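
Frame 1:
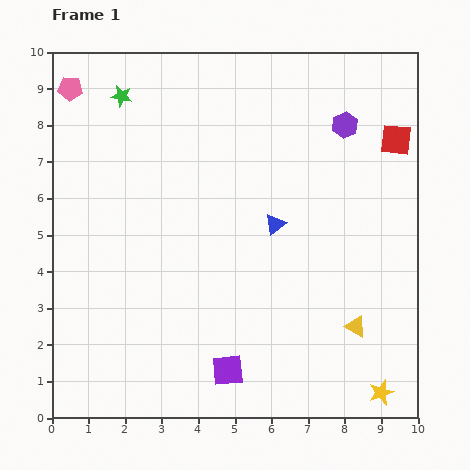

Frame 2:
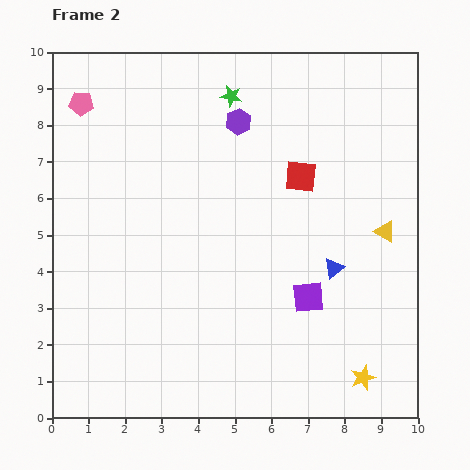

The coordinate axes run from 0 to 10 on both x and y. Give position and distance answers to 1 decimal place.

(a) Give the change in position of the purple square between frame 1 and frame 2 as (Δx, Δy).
(2.2, 2.0)

The purple square was at (4.8, 1.3) in frame 1 and (7.0, 3.3) in frame 2.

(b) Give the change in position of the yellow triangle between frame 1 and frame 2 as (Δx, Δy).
(0.8, 2.6)

The yellow triangle was at (8.3, 2.5) in frame 1 and (9.1, 5.1) in frame 2.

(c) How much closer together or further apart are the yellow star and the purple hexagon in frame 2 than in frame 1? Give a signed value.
+0.4

Distance in frame 1: 7.4. Distance in frame 2: 7.8.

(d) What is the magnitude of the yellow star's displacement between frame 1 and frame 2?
0.6

The yellow star moved from (9.0, 0.7) to (8.5, 1.1), a distance of √(0.5² + 0.4²) ≈ 0.6.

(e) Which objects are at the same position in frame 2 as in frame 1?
none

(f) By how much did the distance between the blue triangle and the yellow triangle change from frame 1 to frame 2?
-1.9

Distance in frame 1: 3.6. Distance in frame 2: 1.7.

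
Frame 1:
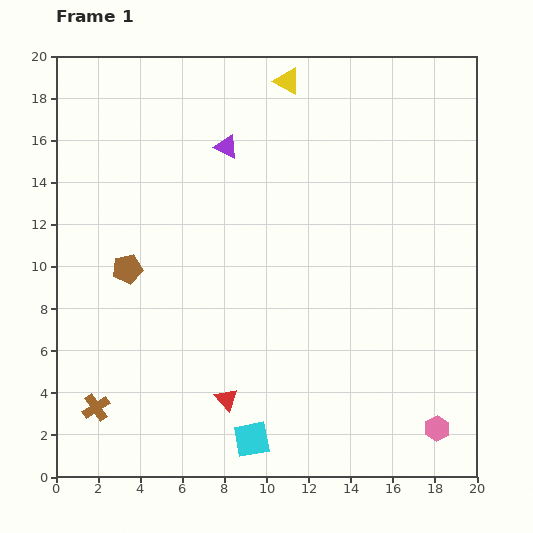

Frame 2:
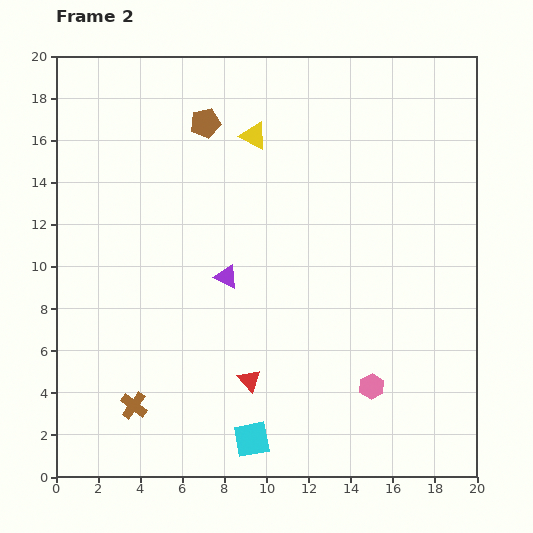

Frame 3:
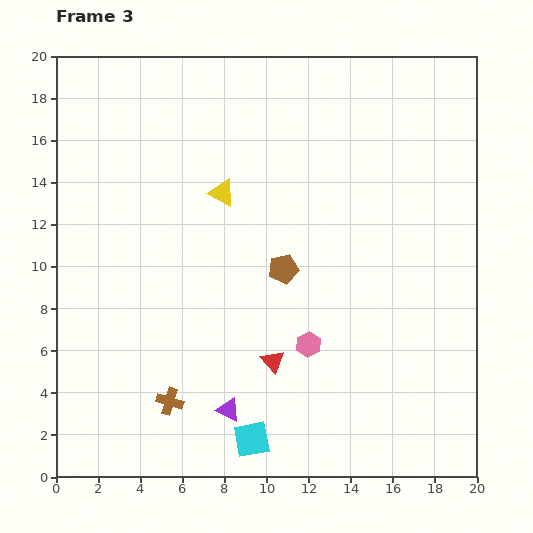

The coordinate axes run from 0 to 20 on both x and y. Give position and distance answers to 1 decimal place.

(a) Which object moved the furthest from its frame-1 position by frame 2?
the brown pentagon

(moved 7.8; next 6.2)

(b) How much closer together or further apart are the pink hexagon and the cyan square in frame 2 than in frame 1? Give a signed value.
-2.6

Distance in frame 1: 8.8. Distance in frame 2: 6.2.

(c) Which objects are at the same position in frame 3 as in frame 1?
the cyan square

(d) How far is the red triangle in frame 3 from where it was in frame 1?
2.8

The red triangle moved from (8.1, 3.7) to (10.3, 5.5), a distance of √(2.2² + 1.8²) ≈ 2.8.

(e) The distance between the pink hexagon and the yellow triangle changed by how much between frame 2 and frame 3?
-4.9

Distance in frame 2: 13.2. Distance in frame 3: 8.3.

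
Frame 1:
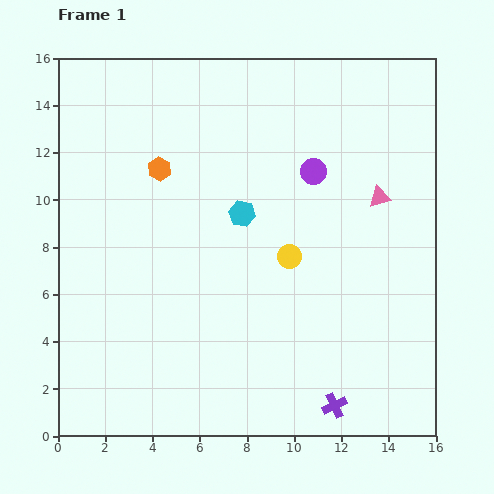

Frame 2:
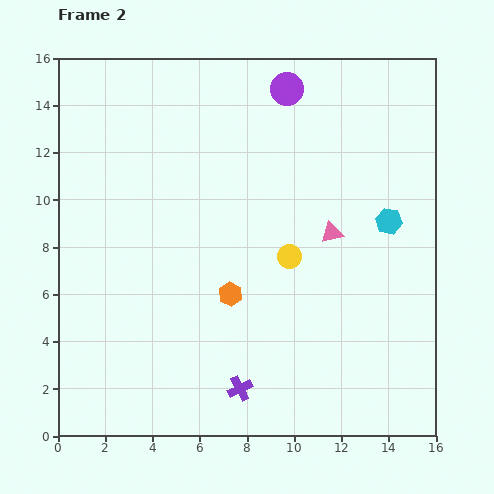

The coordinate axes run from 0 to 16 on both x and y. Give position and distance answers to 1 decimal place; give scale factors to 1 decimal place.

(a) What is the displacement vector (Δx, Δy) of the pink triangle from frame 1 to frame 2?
(-2.0, -1.5)

The pink triangle was at (13.6, 10.1) in frame 1 and (11.6, 8.6) in frame 2.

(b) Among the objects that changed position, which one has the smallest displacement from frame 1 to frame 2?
the pink triangle

(moved 2.5)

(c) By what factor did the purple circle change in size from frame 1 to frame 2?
1.3×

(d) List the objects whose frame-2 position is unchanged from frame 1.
the yellow circle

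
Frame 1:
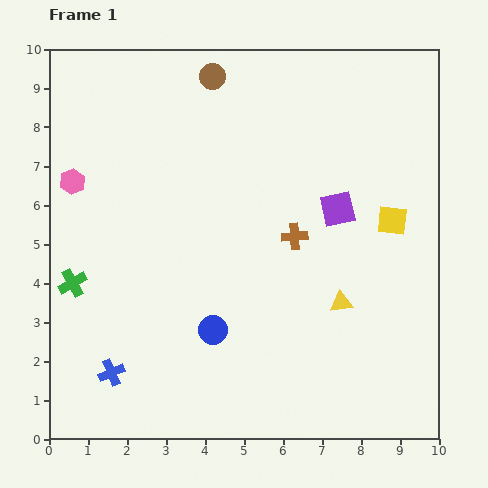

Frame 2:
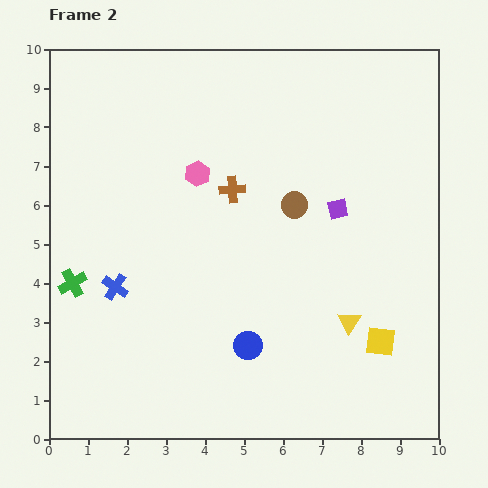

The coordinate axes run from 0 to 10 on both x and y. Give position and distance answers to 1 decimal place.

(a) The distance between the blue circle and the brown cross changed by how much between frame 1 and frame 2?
+0.8

Distance in frame 1: 3.2. Distance in frame 2: 4.0.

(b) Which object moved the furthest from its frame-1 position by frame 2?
the brown circle

(moved 3.9; next 3.2)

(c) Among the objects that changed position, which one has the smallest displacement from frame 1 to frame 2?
the yellow triangle

(moved 0.5)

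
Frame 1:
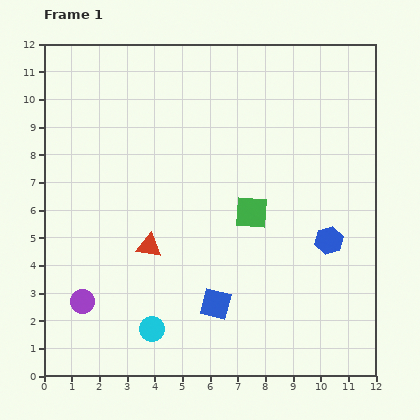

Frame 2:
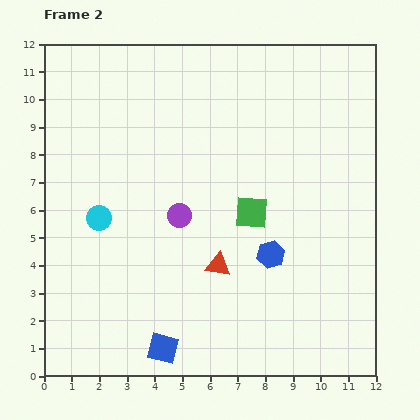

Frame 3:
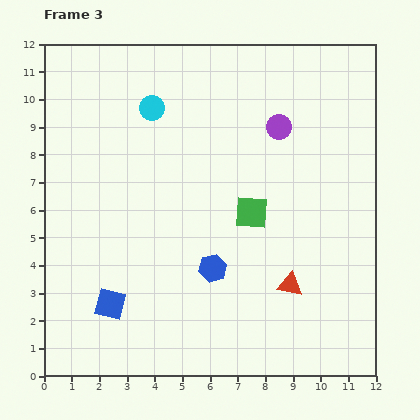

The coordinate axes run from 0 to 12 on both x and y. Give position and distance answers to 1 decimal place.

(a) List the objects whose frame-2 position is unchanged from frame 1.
the green square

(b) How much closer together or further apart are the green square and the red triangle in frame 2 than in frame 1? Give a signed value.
-1.7

Distance in frame 1: 3.9. Distance in frame 2: 2.2.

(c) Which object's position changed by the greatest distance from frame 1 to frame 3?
the purple circle

(moved 9.5; next 8.0)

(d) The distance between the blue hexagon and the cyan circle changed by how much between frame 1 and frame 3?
-1.0

Distance in frame 1: 7.2. Distance in frame 3: 6.2.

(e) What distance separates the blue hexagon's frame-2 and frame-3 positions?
2.2

The blue hexagon moved from (8.2, 4.4) to (6.1, 3.9), a distance of √(2.1² + 0.5²) ≈ 2.2.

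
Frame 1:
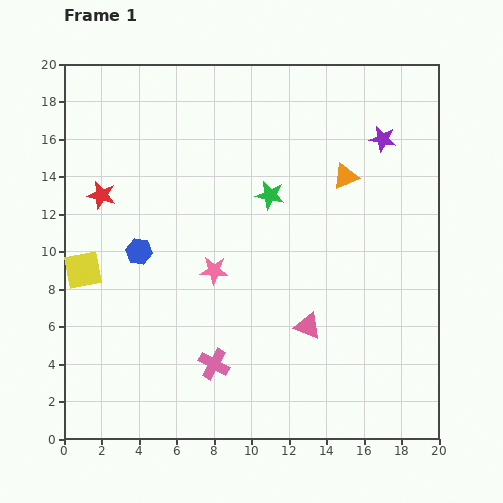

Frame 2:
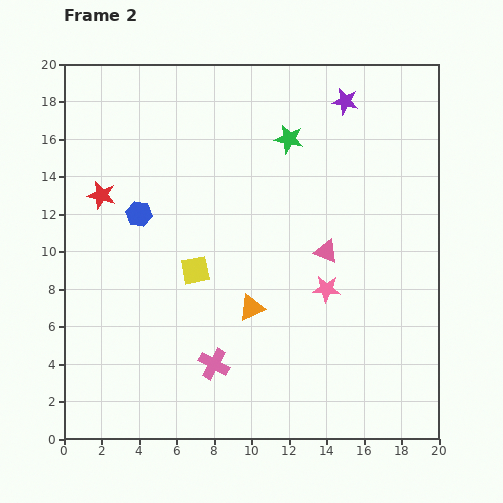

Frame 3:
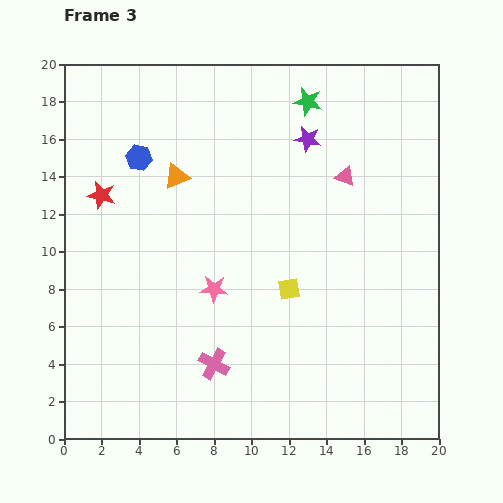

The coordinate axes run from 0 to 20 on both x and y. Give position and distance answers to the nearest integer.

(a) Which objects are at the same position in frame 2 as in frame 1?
the red star, the pink cross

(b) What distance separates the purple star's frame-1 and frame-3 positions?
4

The purple star moved from (17, 16) to (13, 16), a distance of √(4² + 0²) ≈ 4.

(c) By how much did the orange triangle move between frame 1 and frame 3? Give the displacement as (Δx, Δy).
(-9, 0)

The orange triangle was at (15, 14) in frame 1 and (6, 14) in frame 3.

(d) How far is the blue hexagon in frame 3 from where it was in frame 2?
3

The blue hexagon moved from (4, 12) to (4, 15), a distance of √(0² + 3²) ≈ 3.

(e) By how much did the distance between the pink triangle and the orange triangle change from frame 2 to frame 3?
+4

Distance in frame 2: 5. Distance in frame 3: 9.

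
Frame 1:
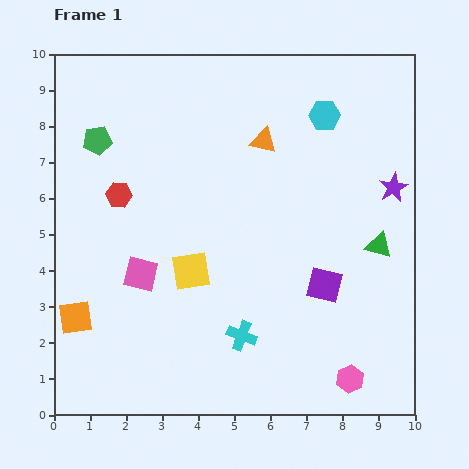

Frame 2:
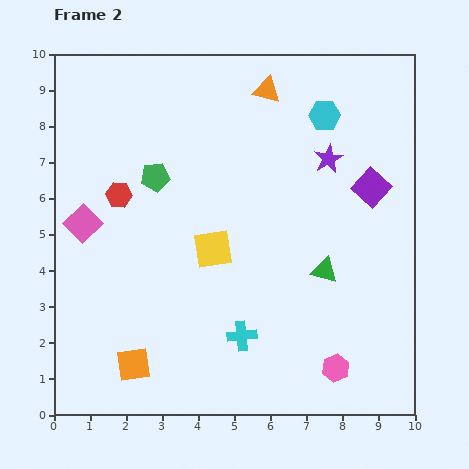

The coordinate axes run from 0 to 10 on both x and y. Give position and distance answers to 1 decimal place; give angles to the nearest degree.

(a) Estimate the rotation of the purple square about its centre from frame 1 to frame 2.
30° clockwise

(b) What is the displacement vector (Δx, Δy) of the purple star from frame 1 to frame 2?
(-1.8, 0.8)

The purple star was at (9.4, 6.3) in frame 1 and (7.6, 7.1) in frame 2.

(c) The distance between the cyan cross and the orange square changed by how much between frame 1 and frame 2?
-1.5

Distance in frame 1: 4.6. Distance in frame 2: 3.1.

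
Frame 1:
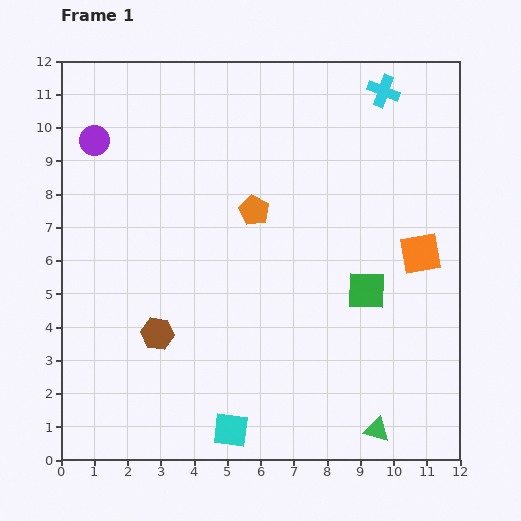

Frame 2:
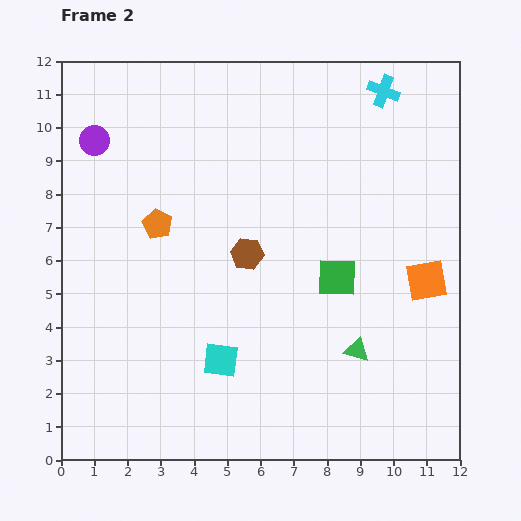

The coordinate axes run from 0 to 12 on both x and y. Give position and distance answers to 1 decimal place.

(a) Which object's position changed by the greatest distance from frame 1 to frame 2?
the brown hexagon

(moved 3.6; next 2.9)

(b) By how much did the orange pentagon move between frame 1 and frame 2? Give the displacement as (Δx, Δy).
(-2.9, -0.4)

The orange pentagon was at (5.8, 7.5) in frame 1 and (2.9, 7.1) in frame 2.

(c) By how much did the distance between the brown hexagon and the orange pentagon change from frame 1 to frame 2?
-1.9

Distance in frame 1: 4.7. Distance in frame 2: 2.8.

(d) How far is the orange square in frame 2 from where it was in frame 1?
0.8

The orange square moved from (10.8, 6.2) to (11.0, 5.4), a distance of √(0.2² + 0.8²) ≈ 0.8.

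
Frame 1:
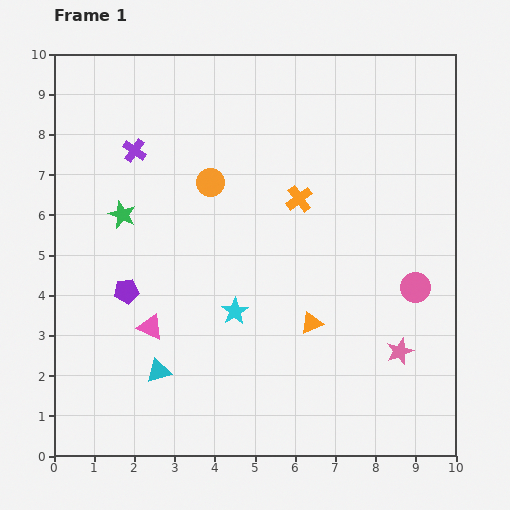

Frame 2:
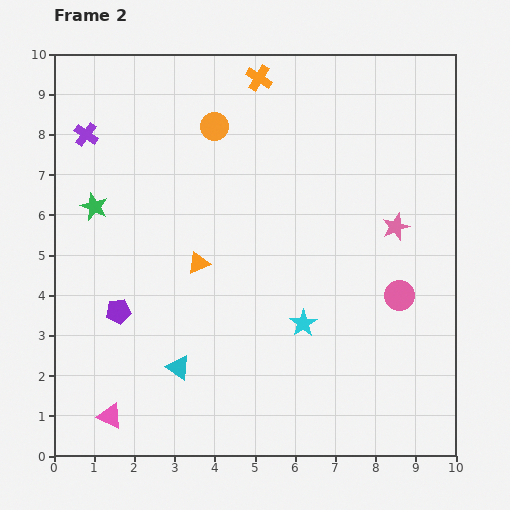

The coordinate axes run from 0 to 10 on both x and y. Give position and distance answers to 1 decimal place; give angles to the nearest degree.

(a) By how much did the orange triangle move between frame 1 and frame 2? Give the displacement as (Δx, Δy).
(-2.8, 1.5)

The orange triangle was at (6.4, 3.3) in frame 1 and (3.6, 4.8) in frame 2.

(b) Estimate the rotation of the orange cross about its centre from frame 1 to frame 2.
20° counter-clockwise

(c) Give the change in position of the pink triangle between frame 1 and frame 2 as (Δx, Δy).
(-1.0, -2.2)

The pink triangle was at (2.4, 3.2) in frame 1 and (1.4, 1.0) in frame 2.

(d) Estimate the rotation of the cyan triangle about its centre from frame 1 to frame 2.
50° clockwise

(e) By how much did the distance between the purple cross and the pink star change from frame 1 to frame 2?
-0.3

Distance in frame 1: 8.3. Distance in frame 2: 8.0.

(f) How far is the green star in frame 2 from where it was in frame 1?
0.7

The green star moved from (1.7, 6.0) to (1.0, 6.2), a distance of √(0.7² + 0.2²) ≈ 0.7.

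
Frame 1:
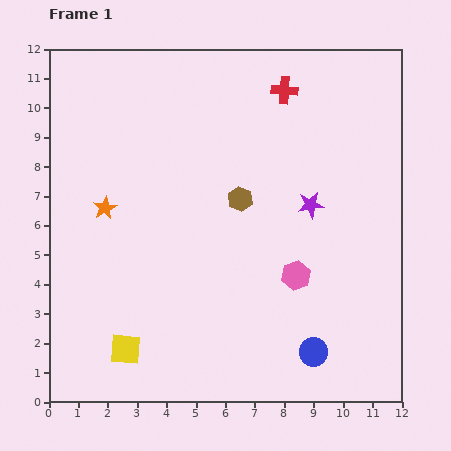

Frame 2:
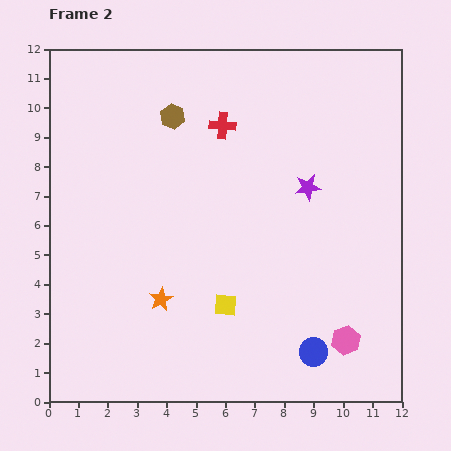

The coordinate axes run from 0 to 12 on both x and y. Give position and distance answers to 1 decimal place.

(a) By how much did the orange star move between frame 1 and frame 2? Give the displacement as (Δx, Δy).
(1.9, -3.1)

The orange star was at (1.9, 6.6) in frame 1 and (3.8, 3.5) in frame 2.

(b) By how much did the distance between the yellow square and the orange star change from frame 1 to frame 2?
-2.7

Distance in frame 1: 4.9. Distance in frame 2: 2.2.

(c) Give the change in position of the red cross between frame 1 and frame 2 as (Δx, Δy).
(-2.1, -1.2)

The red cross was at (8.0, 10.6) in frame 1 and (5.9, 9.4) in frame 2.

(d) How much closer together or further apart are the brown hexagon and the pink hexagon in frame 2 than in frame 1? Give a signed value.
+6.4

Distance in frame 1: 3.2. Distance in frame 2: 9.6.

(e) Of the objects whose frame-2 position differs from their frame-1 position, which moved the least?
the purple star

(moved 0.6)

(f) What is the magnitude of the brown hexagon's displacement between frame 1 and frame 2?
3.6

The brown hexagon moved from (6.5, 6.9) to (4.2, 9.7), a distance of √(2.3² + 2.8²) ≈ 3.6.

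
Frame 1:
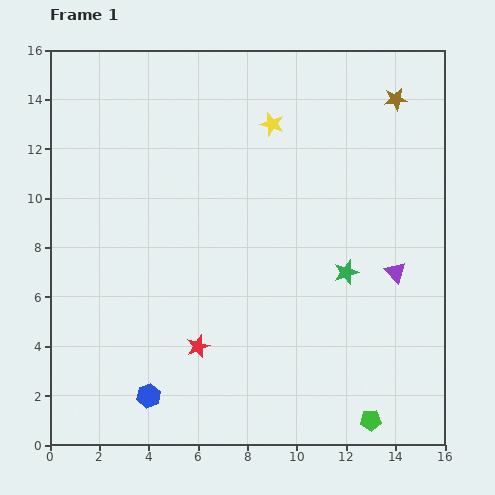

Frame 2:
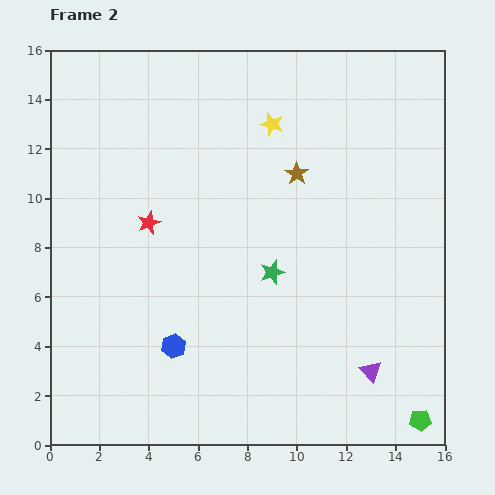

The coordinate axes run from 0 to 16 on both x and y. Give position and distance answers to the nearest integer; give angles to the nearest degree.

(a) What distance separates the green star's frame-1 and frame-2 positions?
3

The green star moved from (12, 7) to (9, 7), a distance of √(3² + 0²) ≈ 3.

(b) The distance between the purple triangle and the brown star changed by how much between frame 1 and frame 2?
+2

Distance in frame 1: 7. Distance in frame 2: 9.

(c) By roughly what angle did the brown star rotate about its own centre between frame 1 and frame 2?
30° counter-clockwise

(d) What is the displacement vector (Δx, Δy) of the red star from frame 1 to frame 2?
(-2, 5)

The red star was at (6, 4) in frame 1 and (4, 9) in frame 2.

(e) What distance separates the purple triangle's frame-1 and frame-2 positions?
4

The purple triangle moved from (14, 7) to (13, 3), a distance of √(1² + 4²) ≈ 4.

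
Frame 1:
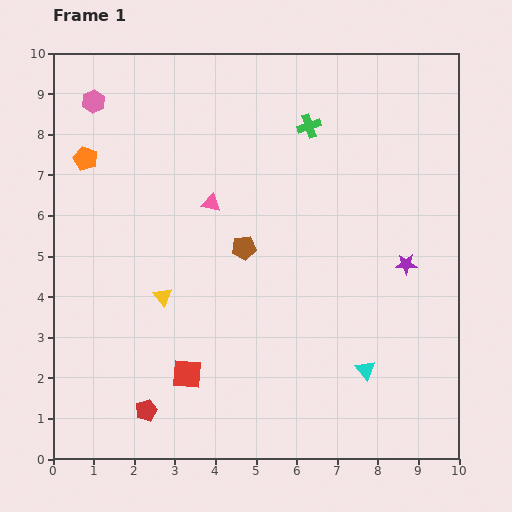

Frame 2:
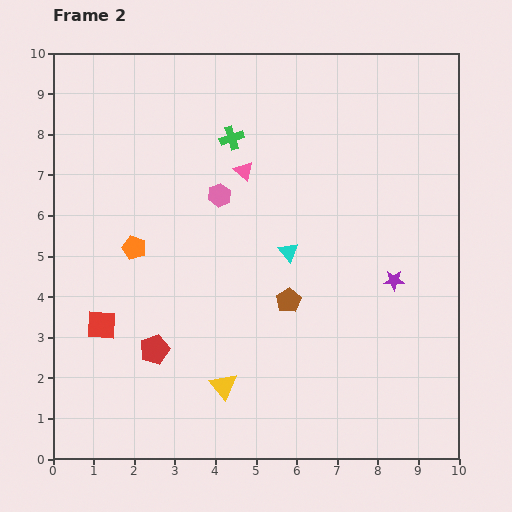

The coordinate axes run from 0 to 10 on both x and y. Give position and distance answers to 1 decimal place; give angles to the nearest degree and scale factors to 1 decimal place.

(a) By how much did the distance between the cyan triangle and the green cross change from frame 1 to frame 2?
-3.1

Distance in frame 1: 6.2. Distance in frame 2: 3.1.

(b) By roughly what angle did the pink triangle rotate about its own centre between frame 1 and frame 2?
28° clockwise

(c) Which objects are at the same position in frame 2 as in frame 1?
none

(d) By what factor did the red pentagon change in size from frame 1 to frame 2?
1.4×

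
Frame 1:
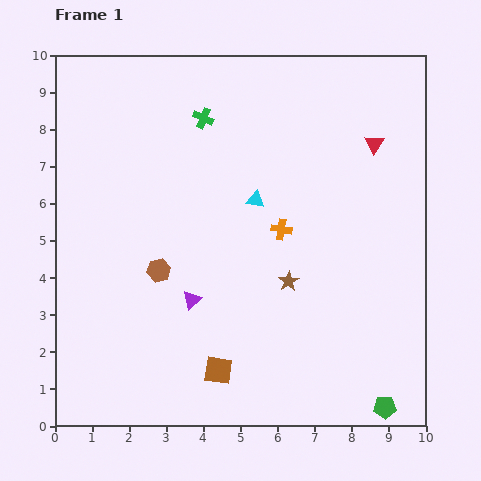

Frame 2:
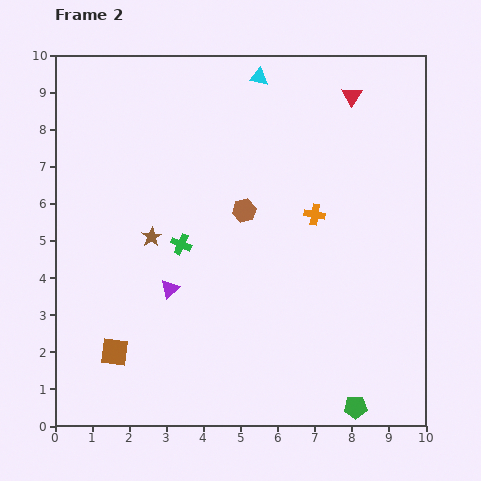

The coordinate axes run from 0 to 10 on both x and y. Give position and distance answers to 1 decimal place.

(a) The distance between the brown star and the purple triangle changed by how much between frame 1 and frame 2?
-1.1

Distance in frame 1: 2.6. Distance in frame 2: 1.5.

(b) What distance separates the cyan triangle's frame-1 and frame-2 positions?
3.3

The cyan triangle moved from (5.4, 6.1) to (5.5, 9.4), a distance of √(0.1² + 3.3²) ≈ 3.3.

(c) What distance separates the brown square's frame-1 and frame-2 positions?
2.8

The brown square moved from (4.4, 1.5) to (1.6, 2.0), a distance of √(2.8² + 0.5²) ≈ 2.8.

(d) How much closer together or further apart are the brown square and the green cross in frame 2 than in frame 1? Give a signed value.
-3.4

Distance in frame 1: 6.8. Distance in frame 2: 3.4.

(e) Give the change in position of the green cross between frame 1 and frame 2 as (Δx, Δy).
(-0.6, -3.4)

The green cross was at (4.0, 8.3) in frame 1 and (3.4, 4.9) in frame 2.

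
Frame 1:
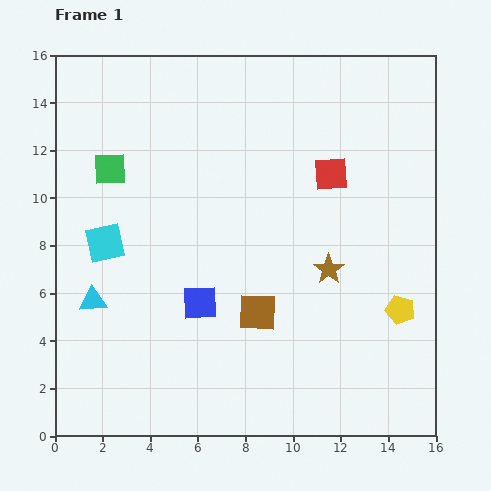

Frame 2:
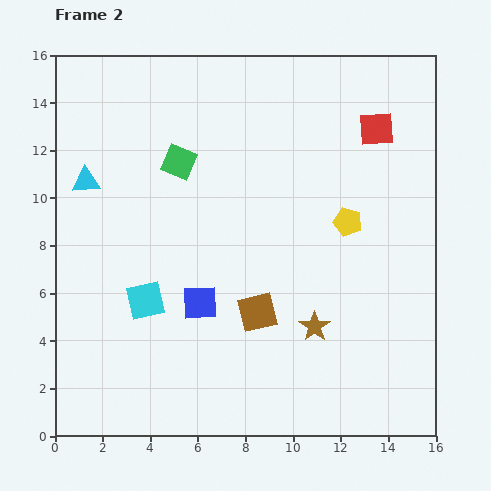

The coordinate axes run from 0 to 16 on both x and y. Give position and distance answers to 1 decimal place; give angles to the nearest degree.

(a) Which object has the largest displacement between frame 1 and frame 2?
the cyan triangle

(moved 5.0; next 4.3)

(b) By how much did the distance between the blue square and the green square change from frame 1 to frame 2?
-0.8

Distance in frame 1: 6.8. Distance in frame 2: 6.0.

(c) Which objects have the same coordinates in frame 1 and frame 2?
the blue square, the brown square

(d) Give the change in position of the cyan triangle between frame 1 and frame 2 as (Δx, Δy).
(-0.3, 5.0)

The cyan triangle was at (1.6, 5.7) in frame 1 and (1.3, 10.7) in frame 2.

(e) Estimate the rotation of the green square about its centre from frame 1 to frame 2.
25° clockwise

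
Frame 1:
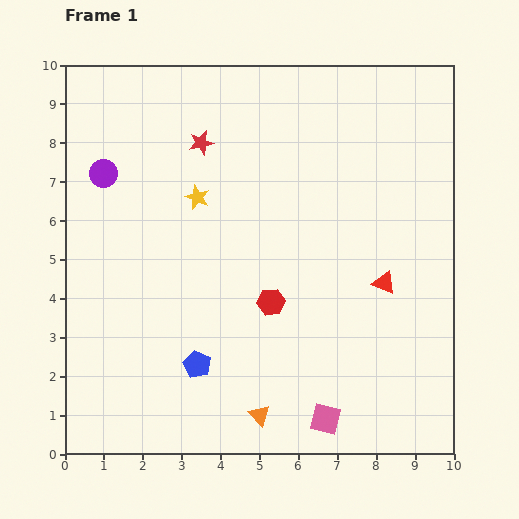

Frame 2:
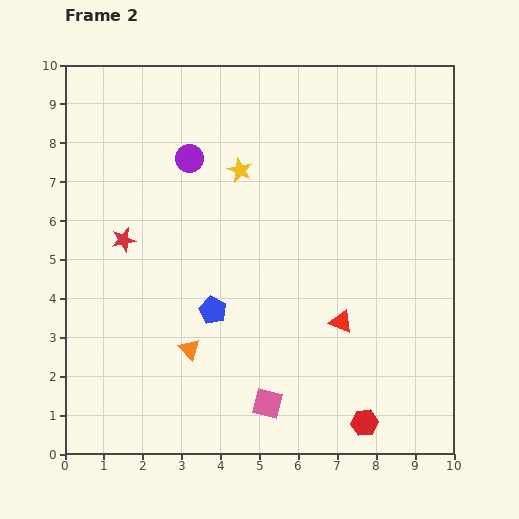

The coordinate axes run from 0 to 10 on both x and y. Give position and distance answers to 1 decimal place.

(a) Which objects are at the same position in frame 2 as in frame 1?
none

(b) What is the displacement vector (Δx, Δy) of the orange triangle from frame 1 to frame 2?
(-1.8, 1.7)

The orange triangle was at (5.0, 1.0) in frame 1 and (3.2, 2.7) in frame 2.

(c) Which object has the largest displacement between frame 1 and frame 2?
the red hexagon

(moved 3.9; next 3.2)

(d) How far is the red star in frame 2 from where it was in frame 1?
3.2

The red star moved from (3.5, 8.0) to (1.5, 5.5), a distance of √(2.0² + 2.5²) ≈ 3.2.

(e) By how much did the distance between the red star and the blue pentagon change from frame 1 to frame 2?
-2.8

Distance in frame 1: 5.7. Distance in frame 2: 2.9.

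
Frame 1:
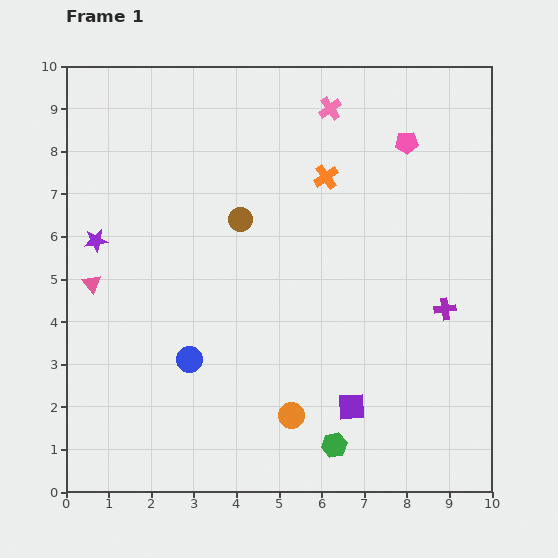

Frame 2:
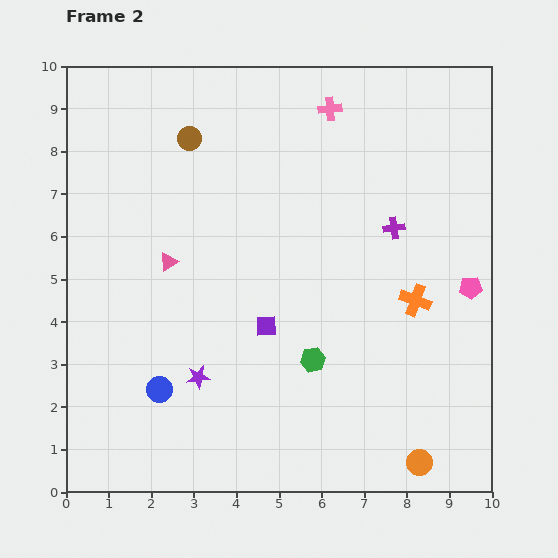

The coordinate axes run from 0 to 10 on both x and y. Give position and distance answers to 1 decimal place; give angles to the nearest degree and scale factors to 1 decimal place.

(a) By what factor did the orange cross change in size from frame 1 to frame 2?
1.3×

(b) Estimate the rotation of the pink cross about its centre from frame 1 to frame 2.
30° clockwise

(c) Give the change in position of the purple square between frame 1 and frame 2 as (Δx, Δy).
(-2.0, 1.9)

The purple square was at (6.7, 2.0) in frame 1 and (4.7, 3.9) in frame 2.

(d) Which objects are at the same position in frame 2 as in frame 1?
the pink cross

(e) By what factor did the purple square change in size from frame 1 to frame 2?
0.8×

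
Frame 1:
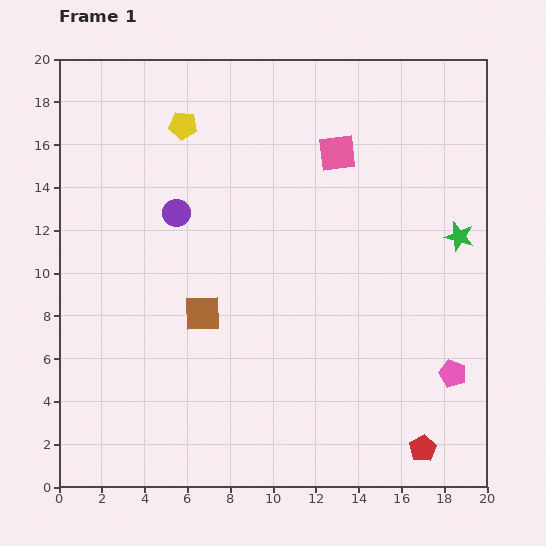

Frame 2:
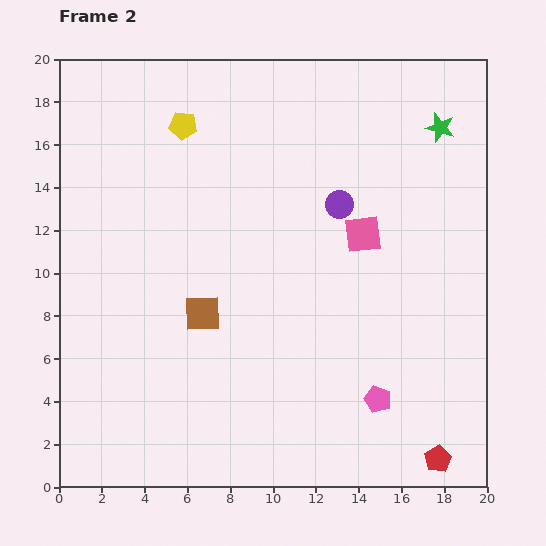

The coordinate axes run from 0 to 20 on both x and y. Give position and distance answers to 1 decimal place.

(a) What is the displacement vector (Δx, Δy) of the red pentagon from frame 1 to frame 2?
(0.7, -0.5)

The red pentagon was at (17.0, 1.8) in frame 1 and (17.7, 1.3) in frame 2.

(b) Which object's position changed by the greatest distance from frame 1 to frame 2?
the purple circle

(moved 7.6; next 5.2)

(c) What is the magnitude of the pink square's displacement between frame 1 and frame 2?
4.0

The pink square moved from (13.0, 15.6) to (14.2, 11.8), a distance of √(1.2² + 3.8²) ≈ 4.0.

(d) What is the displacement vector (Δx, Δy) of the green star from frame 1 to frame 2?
(-0.9, 5.1)

The green star was at (18.7, 11.7) in frame 1 and (17.8, 16.8) in frame 2.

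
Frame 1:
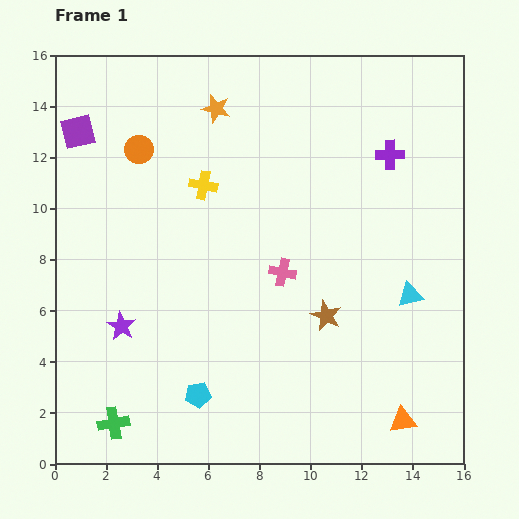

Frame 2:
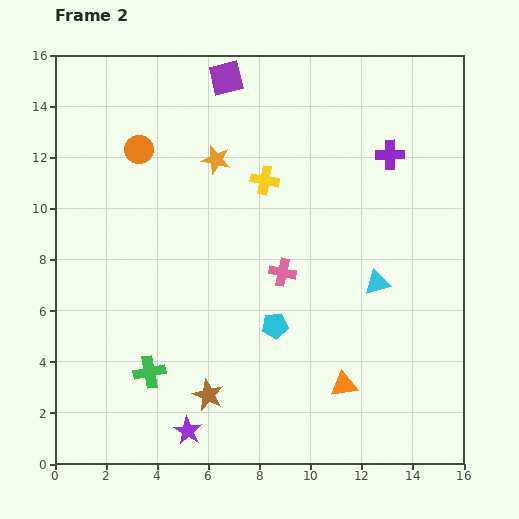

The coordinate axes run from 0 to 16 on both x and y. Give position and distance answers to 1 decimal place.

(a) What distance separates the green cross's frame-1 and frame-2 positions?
2.4

The green cross moved from (2.3, 1.6) to (3.7, 3.6), a distance of √(1.4² + 2.0²) ≈ 2.4.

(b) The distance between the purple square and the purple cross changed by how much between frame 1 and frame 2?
-5.1

Distance in frame 1: 12.2. Distance in frame 2: 7.1.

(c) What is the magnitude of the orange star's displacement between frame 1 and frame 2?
2.0

The orange star moved from (6.3, 13.9) to (6.3, 11.9), a distance of √(0.0² + 2.0²) ≈ 2.0.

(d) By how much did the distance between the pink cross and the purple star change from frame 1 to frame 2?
+0.6

Distance in frame 1: 6.6. Distance in frame 2: 7.2.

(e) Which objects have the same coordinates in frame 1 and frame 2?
the pink cross, the orange circle, the purple cross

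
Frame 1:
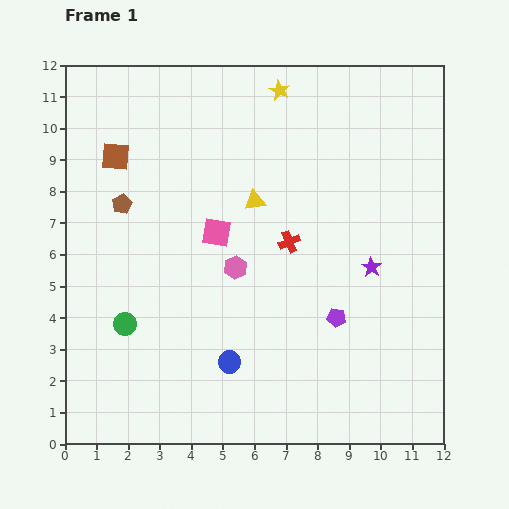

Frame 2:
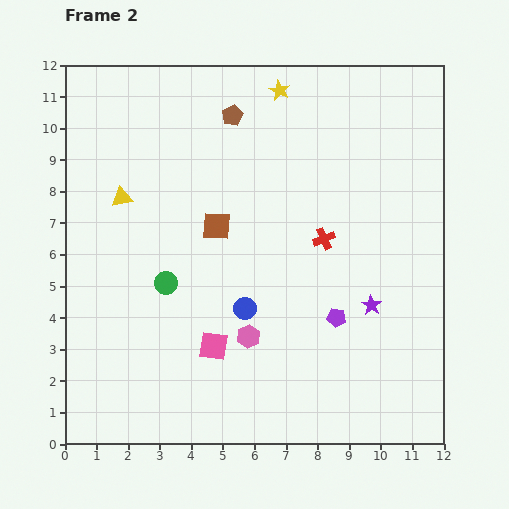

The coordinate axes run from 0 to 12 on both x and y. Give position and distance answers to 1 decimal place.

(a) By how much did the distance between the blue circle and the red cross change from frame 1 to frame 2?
-0.9

Distance in frame 1: 4.2. Distance in frame 2: 3.3.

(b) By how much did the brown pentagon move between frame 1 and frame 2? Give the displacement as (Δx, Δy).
(3.5, 2.8)

The brown pentagon was at (1.8, 7.6) in frame 1 and (5.3, 10.4) in frame 2.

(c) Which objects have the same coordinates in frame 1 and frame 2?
the yellow star, the purple pentagon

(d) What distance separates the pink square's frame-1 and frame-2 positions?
3.6

The pink square moved from (4.8, 6.7) to (4.7, 3.1), a distance of √(0.1² + 3.6²) ≈ 3.6.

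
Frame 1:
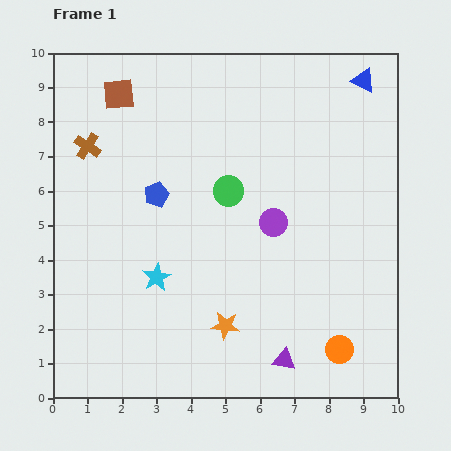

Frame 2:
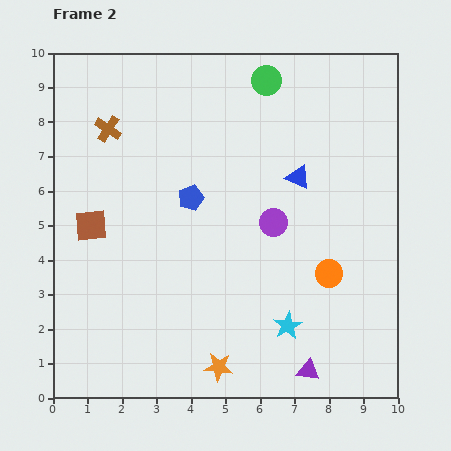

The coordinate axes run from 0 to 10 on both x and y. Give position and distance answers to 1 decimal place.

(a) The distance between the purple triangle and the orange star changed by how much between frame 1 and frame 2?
+0.6

Distance in frame 1: 2.0. Distance in frame 2: 2.6.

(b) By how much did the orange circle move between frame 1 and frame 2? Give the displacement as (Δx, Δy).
(-0.3, 2.2)

The orange circle was at (8.3, 1.4) in frame 1 and (8.0, 3.6) in frame 2.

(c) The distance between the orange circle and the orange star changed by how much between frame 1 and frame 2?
+0.8

Distance in frame 1: 3.4. Distance in frame 2: 4.2.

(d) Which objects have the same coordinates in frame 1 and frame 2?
the purple circle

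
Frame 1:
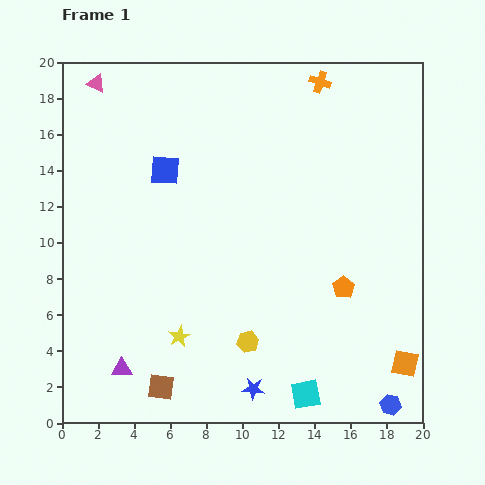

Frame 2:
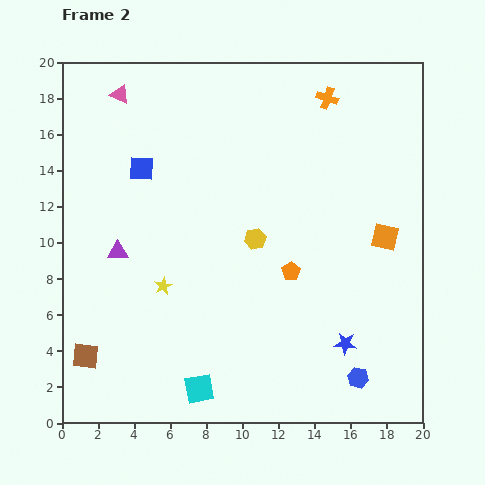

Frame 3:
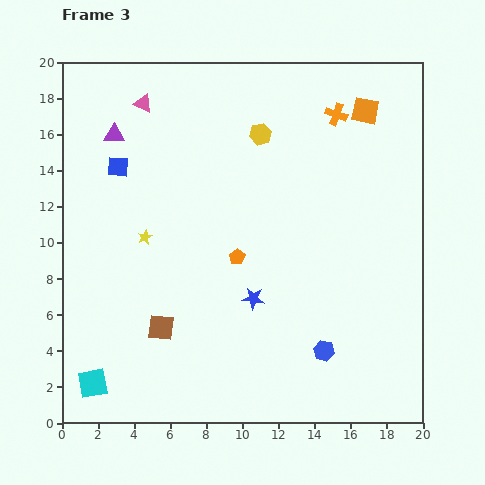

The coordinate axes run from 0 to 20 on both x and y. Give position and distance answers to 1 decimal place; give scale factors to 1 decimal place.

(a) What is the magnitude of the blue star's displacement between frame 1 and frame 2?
5.7

The blue star moved from (10.6, 1.9) to (15.7, 4.4), a distance of √(5.1² + 2.5²) ≈ 5.7.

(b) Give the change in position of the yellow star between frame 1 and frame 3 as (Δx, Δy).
(-1.9, 5.5)

The yellow star was at (6.5, 4.8) in frame 1 and (4.6, 10.3) in frame 3.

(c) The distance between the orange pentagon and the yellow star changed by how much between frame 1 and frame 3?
-4.3

Distance in frame 1: 9.5. Distance in frame 3: 5.2.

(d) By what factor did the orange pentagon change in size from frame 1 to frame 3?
0.7×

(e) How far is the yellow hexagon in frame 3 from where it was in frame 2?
5.8

The yellow hexagon moved from (10.7, 10.2) to (11.0, 16.0), a distance of √(0.3² + 5.8²) ≈ 5.8.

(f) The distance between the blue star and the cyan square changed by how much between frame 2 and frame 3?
+1.6

Distance in frame 2: 8.5. Distance in frame 3: 10.1.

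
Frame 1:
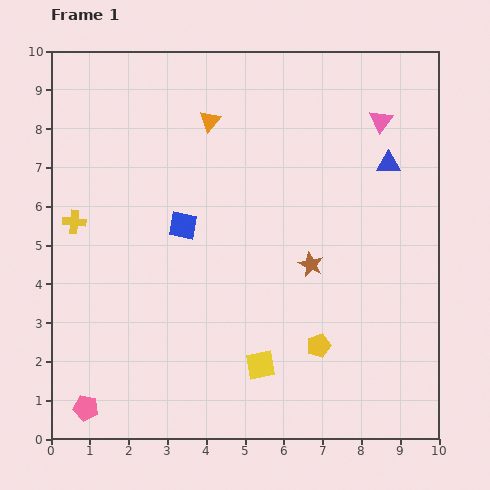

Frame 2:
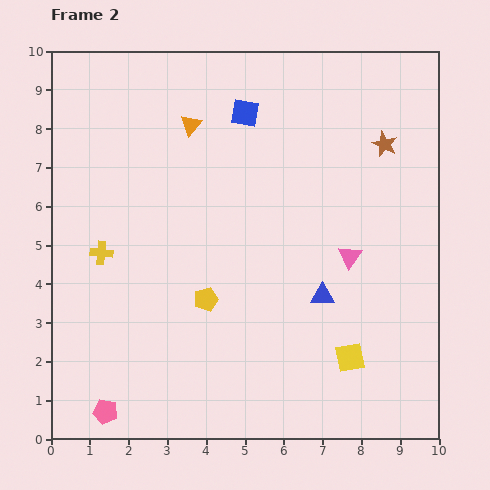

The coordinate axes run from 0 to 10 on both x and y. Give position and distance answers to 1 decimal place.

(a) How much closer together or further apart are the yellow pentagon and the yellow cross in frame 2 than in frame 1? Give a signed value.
-4.1

Distance in frame 1: 7.1. Distance in frame 2: 3.0.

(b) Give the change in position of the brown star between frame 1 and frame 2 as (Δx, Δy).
(1.9, 3.1)

The brown star was at (6.7, 4.5) in frame 1 and (8.6, 7.6) in frame 2.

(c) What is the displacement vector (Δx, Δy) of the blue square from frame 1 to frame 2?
(1.6, 2.9)

The blue square was at (3.4, 5.5) in frame 1 and (5.0, 8.4) in frame 2.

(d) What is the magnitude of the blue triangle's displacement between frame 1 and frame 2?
3.8

The blue triangle moved from (8.7, 7.1) to (7.0, 3.7), a distance of √(1.7² + 3.4²) ≈ 3.8.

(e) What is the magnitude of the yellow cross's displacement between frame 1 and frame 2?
1.1

The yellow cross moved from (0.6, 5.6) to (1.3, 4.8), a distance of √(0.7² + 0.8²) ≈ 1.1.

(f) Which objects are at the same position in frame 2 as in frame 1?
none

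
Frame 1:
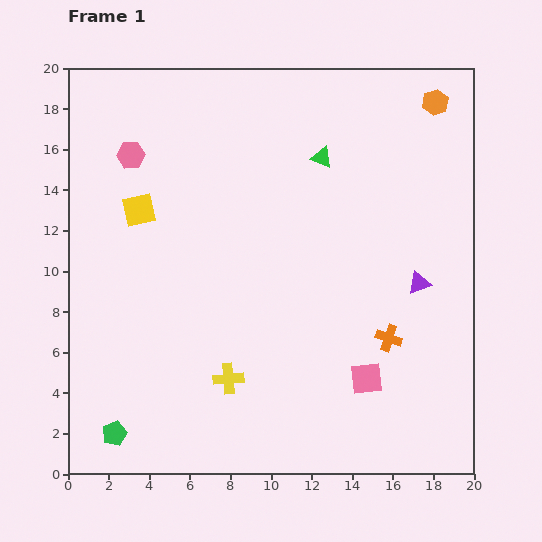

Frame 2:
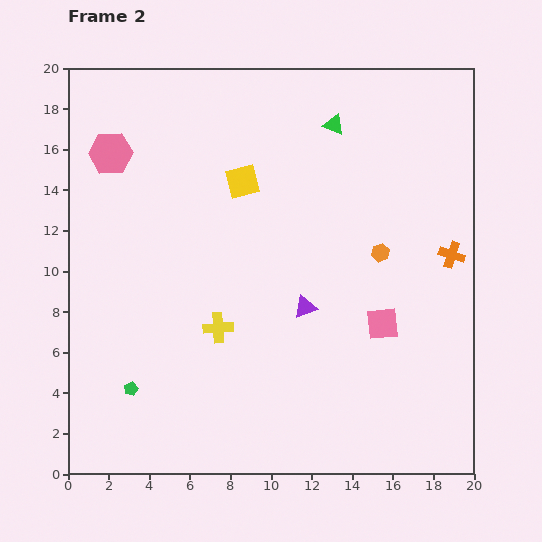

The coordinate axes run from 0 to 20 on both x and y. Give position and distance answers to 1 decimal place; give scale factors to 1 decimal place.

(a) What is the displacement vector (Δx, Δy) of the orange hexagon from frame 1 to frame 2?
(-2.7, -7.4)

The orange hexagon was at (18.1, 18.3) in frame 1 and (15.4, 10.9) in frame 2.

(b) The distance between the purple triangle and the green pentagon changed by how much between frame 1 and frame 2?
-7.2

Distance in frame 1: 16.7. Distance in frame 2: 9.5.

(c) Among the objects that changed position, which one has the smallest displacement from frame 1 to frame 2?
the pink hexagon

(moved 1.0)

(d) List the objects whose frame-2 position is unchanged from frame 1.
none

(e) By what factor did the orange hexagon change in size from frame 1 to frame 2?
0.7×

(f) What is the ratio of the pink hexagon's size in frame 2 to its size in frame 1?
1.5×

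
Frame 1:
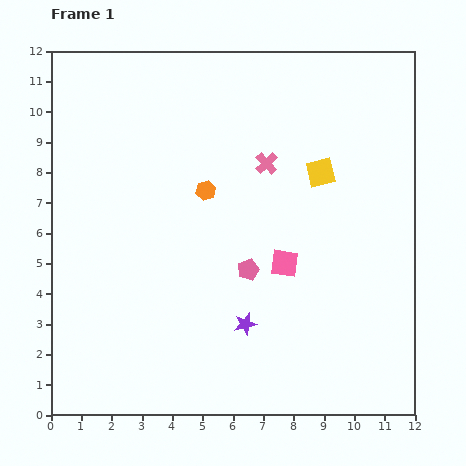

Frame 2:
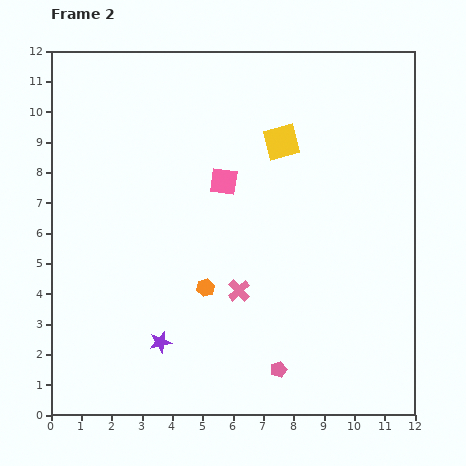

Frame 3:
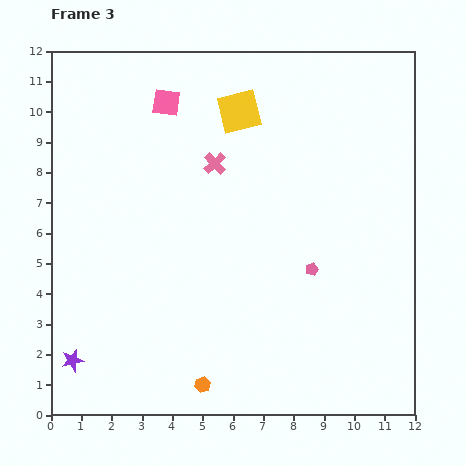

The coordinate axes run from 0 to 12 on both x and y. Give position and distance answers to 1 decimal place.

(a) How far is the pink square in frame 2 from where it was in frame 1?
3.4

The pink square moved from (7.7, 5.0) to (5.7, 7.7), a distance of √(2.0² + 2.7²) ≈ 3.4.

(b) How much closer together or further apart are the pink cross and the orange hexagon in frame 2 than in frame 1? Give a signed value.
-1.1

Distance in frame 1: 2.2. Distance in frame 2: 1.1.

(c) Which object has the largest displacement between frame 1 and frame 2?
the pink cross

(moved 4.3; next 3.4)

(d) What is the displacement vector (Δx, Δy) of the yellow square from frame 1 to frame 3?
(-2.7, 2.0)

The yellow square was at (8.9, 8.0) in frame 1 and (6.2, 10.0) in frame 3.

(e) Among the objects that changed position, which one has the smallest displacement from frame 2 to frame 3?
the yellow square

(moved 1.7)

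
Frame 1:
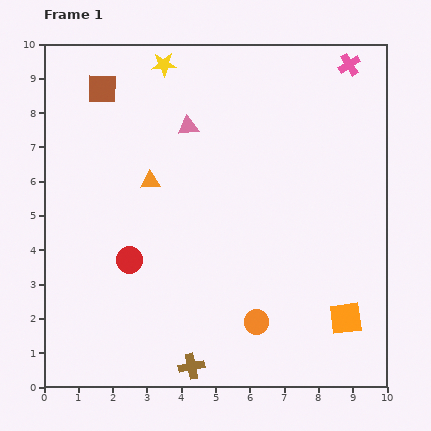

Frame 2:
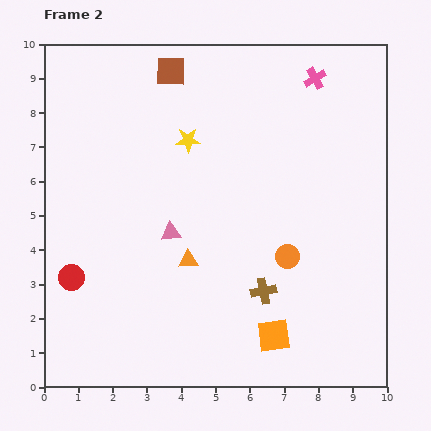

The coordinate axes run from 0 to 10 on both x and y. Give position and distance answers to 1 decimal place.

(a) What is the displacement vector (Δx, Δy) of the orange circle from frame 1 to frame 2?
(0.9, 1.9)

The orange circle was at (6.2, 1.9) in frame 1 and (7.1, 3.8) in frame 2.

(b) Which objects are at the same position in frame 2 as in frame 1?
none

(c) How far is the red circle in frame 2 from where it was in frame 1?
1.8

The red circle moved from (2.5, 3.7) to (0.8, 3.2), a distance of √(1.7² + 0.5²) ≈ 1.8.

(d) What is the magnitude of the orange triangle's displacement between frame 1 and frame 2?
2.5

The orange triangle moved from (3.1, 6.0) to (4.2, 3.7), a distance of √(1.1² + 2.3²) ≈ 2.5.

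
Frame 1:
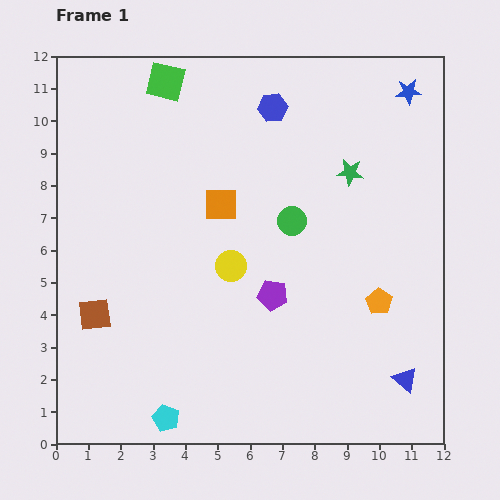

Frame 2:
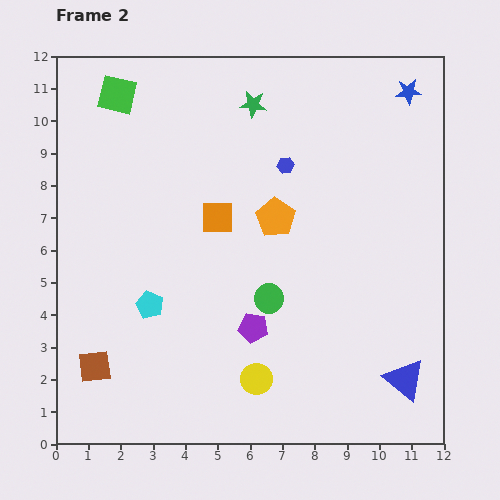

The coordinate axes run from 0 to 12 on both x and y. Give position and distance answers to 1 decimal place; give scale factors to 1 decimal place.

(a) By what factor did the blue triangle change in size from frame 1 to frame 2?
1.7×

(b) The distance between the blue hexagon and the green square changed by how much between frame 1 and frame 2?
+2.2

Distance in frame 1: 3.4. Distance in frame 2: 5.6.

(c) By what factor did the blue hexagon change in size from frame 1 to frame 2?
0.6×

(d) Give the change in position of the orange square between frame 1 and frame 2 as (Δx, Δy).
(-0.1, -0.4)

The orange square was at (5.1, 7.4) in frame 1 and (5.0, 7.0) in frame 2.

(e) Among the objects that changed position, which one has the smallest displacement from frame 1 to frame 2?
the orange square

(moved 0.4)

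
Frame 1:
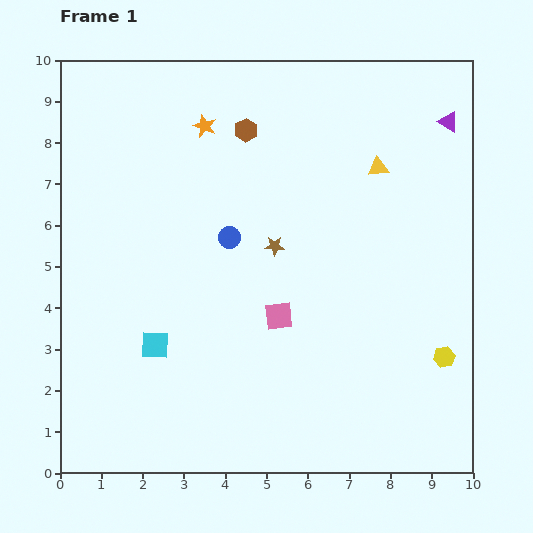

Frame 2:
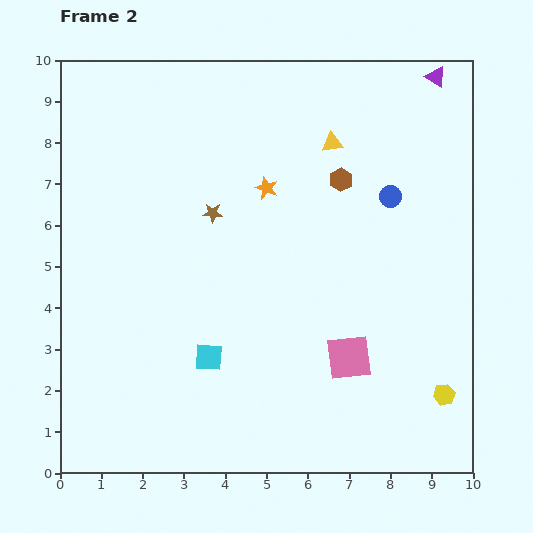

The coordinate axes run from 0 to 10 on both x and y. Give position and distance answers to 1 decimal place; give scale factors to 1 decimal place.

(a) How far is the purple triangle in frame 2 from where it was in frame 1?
1.1

The purple triangle moved from (9.4, 8.5) to (9.1, 9.6), a distance of √(0.3² + 1.1²) ≈ 1.1.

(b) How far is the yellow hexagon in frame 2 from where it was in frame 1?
0.9

The yellow hexagon moved from (9.3, 2.8) to (9.3, 1.9), a distance of √(0.0² + 0.9²) ≈ 0.9.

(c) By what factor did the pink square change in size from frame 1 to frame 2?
1.6×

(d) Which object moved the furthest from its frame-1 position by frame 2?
the blue circle

(moved 4.0; next 2.6)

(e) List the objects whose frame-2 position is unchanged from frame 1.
none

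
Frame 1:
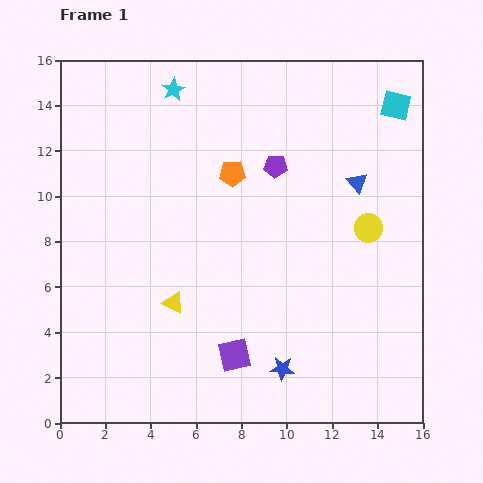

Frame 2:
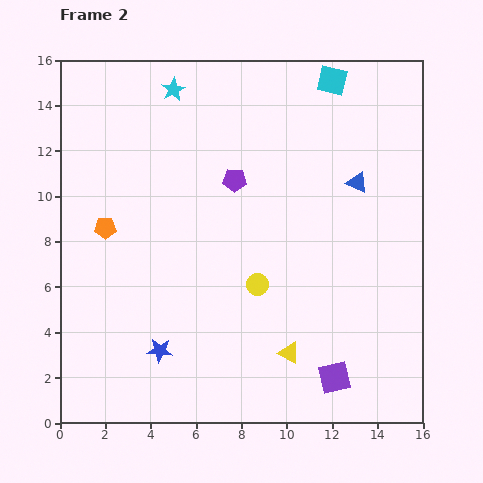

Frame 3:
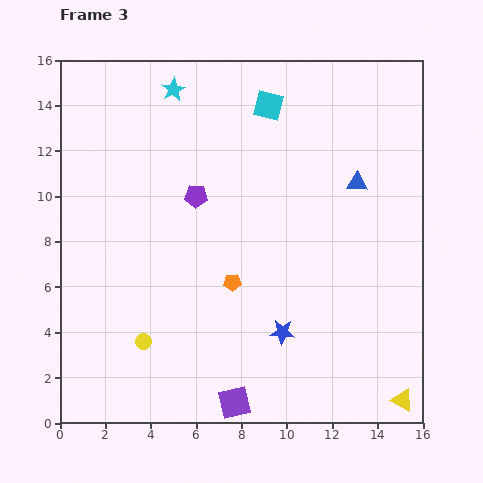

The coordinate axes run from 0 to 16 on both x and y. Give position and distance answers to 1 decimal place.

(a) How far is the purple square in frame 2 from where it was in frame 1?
4.5

The purple square moved from (7.7, 3.0) to (12.1, 2.0), a distance of √(4.4² + 1.0²) ≈ 4.5.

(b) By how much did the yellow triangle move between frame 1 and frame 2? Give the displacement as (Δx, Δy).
(5.1, -2.2)

The yellow triangle was at (5.0, 5.3) in frame 1 and (10.1, 3.1) in frame 2.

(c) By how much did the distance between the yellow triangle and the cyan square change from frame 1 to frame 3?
+1.2

Distance in frame 1: 13.1. Distance in frame 3: 14.3.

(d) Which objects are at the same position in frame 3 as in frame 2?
the blue triangle, the cyan star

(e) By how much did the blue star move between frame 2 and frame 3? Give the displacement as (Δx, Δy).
(5.4, 0.8)

The blue star was at (4.4, 3.2) in frame 2 and (9.8, 4.0) in frame 3.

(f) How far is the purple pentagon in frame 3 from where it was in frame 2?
1.8

The purple pentagon moved from (7.7, 10.7) to (6.0, 10.0), a distance of √(1.7² + 0.7²) ≈ 1.8.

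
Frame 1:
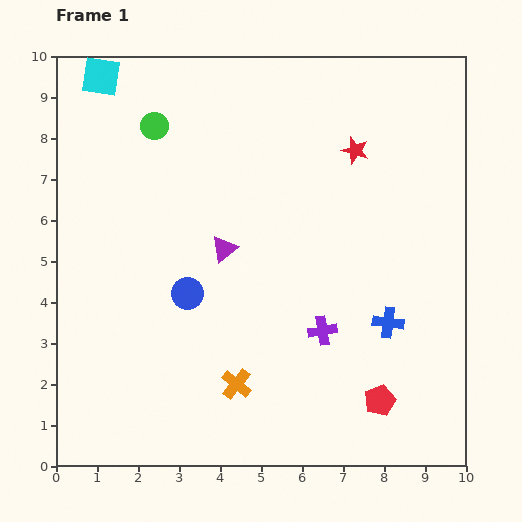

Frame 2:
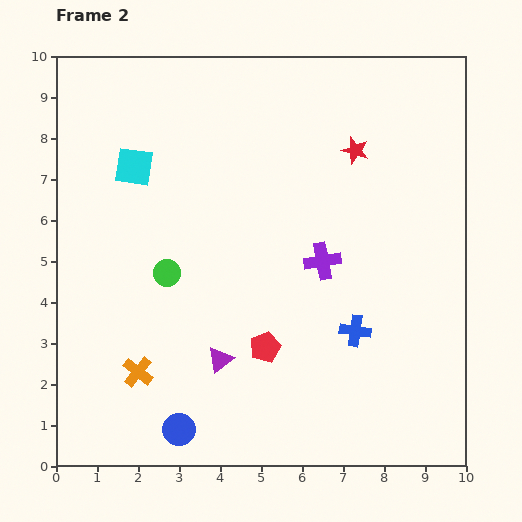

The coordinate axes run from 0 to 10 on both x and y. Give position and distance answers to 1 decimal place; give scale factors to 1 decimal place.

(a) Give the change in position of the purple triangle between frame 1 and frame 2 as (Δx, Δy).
(-0.1, -2.7)

The purple triangle was at (4.1, 5.3) in frame 1 and (4.0, 2.6) in frame 2.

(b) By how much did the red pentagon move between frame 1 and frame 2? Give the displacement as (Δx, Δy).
(-2.8, 1.3)

The red pentagon was at (7.9, 1.6) in frame 1 and (5.1, 2.9) in frame 2.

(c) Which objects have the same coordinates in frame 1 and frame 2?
the red star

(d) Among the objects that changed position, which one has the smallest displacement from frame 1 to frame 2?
the blue cross

(moved 0.8)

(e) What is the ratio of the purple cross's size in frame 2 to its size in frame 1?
1.3×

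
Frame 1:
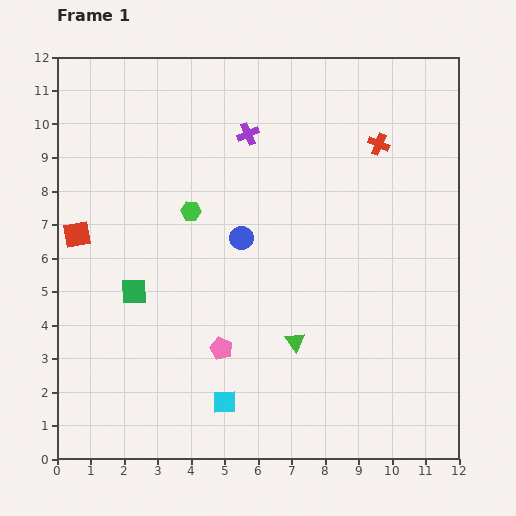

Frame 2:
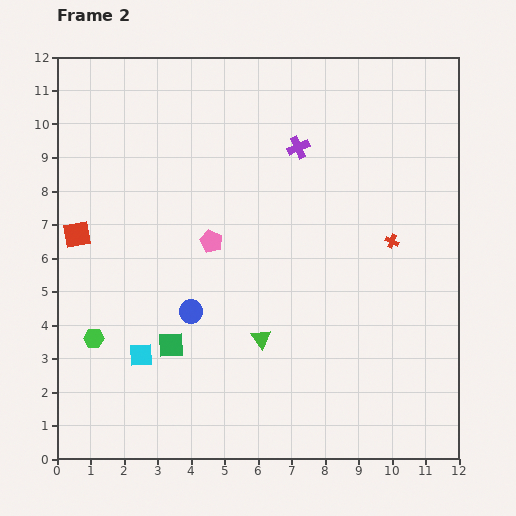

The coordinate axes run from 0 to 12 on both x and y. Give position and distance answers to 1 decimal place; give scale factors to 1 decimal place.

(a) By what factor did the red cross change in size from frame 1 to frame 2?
0.6×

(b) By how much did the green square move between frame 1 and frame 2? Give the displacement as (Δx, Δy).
(1.1, -1.6)

The green square was at (2.3, 5.0) in frame 1 and (3.4, 3.4) in frame 2.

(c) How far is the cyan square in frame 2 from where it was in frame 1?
2.9

The cyan square moved from (5.0, 1.7) to (2.5, 3.1), a distance of √(2.5² + 1.4²) ≈ 2.9.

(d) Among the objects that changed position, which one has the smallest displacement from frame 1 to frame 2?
the green triangle

(moved 1.0)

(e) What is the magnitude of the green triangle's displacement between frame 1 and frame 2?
1.0

The green triangle moved from (7.1, 3.5) to (6.1, 3.6), a distance of √(1.0² + 0.1²) ≈ 1.0.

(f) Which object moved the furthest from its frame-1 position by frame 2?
the green hexagon

(moved 4.8; next 3.2)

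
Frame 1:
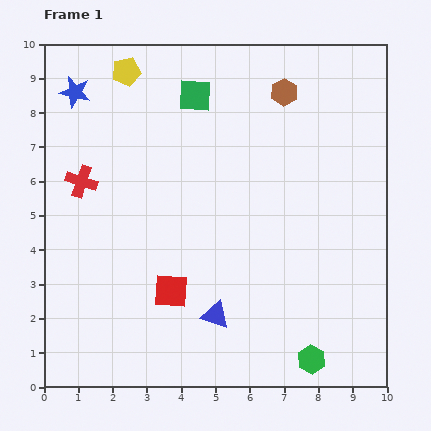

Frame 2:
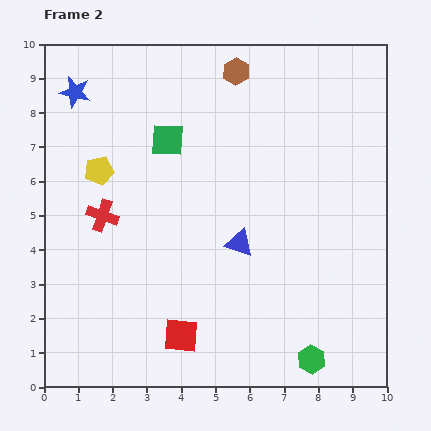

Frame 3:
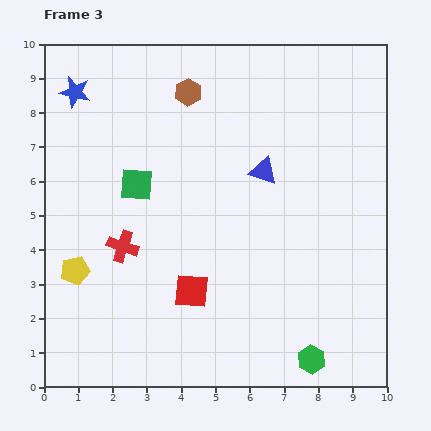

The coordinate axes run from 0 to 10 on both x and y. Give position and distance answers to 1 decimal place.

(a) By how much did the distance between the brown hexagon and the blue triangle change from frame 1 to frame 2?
-1.8

Distance in frame 1: 6.8. Distance in frame 2: 5.0.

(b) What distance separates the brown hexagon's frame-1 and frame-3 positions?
2.8

The brown hexagon moved from (7.0, 8.6) to (4.2, 8.6), a distance of √(2.8² + 0.0²) ≈ 2.8.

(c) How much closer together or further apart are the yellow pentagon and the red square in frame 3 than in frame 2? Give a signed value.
-1.9

Distance in frame 2: 5.4. Distance in frame 3: 3.5.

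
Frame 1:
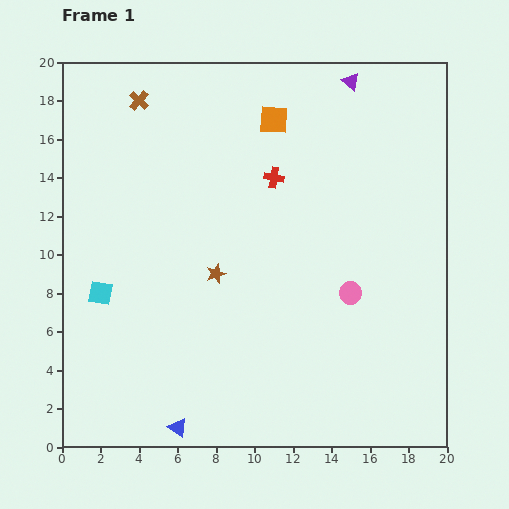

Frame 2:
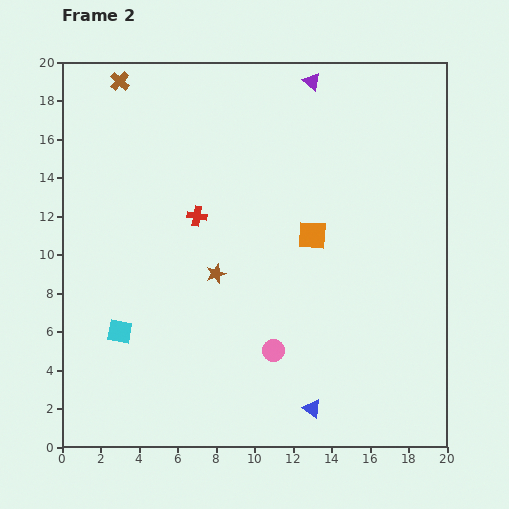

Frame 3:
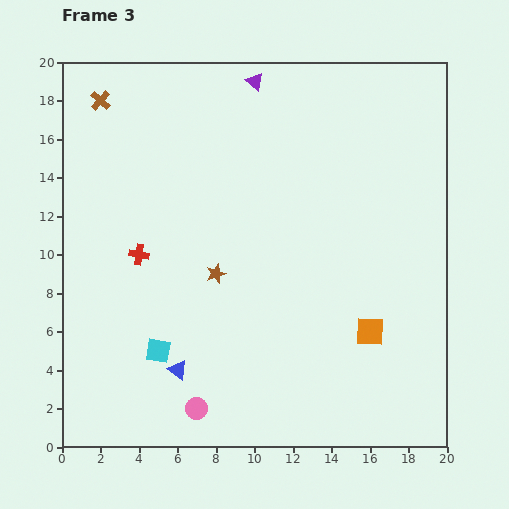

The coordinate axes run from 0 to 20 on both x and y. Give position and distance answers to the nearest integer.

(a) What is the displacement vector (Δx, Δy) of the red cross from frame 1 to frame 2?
(-4, -2)

The red cross was at (11, 14) in frame 1 and (7, 12) in frame 2.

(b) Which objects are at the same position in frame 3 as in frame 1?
the brown star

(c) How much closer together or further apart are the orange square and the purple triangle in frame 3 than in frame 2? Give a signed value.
+6

Distance in frame 2: 8. Distance in frame 3: 14.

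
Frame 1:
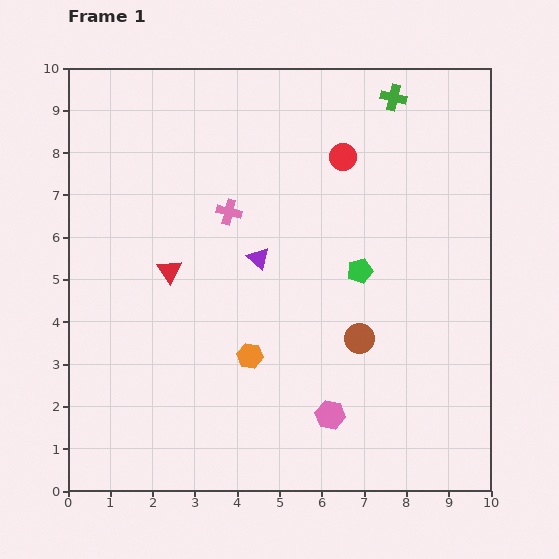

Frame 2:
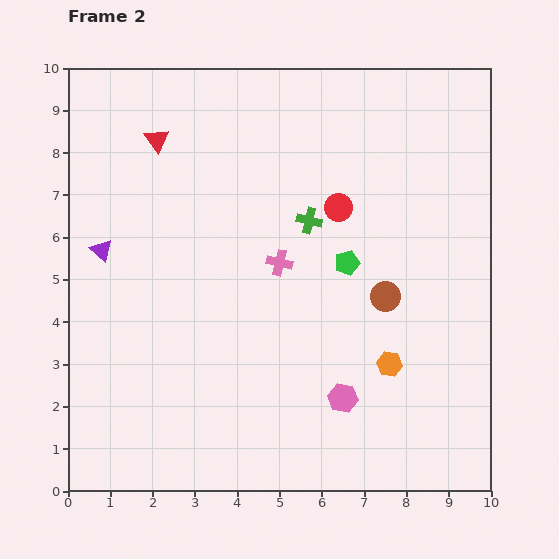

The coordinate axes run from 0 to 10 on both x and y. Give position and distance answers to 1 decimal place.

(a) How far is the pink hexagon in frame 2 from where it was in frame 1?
0.5

The pink hexagon moved from (6.2, 1.8) to (6.5, 2.2), a distance of √(0.3² + 0.4²) ≈ 0.5.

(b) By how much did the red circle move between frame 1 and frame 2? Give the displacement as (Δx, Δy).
(-0.1, -1.2)

The red circle was at (6.5, 7.9) in frame 1 and (6.4, 6.7) in frame 2.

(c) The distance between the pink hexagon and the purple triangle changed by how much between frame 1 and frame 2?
+2.6

Distance in frame 1: 4.1. Distance in frame 2: 6.7.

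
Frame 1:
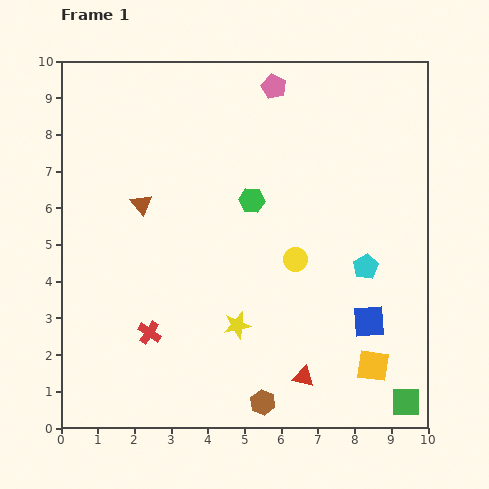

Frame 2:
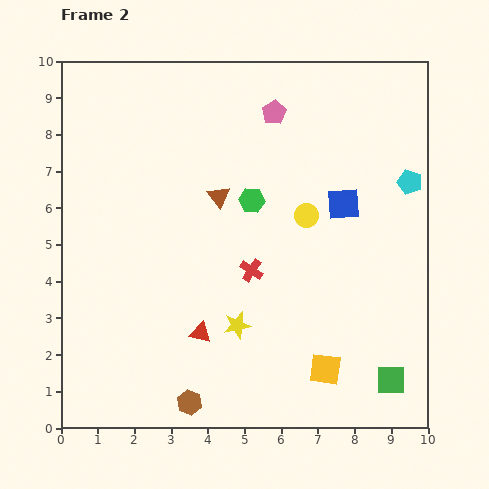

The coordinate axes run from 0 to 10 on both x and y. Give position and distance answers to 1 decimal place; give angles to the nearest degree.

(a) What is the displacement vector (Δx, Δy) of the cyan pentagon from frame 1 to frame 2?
(1.2, 2.3)

The cyan pentagon was at (8.3, 4.4) in frame 1 and (9.5, 6.7) in frame 2.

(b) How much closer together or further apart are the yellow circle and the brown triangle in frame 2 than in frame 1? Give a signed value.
-2.0

Distance in frame 1: 4.5. Distance in frame 2: 2.5.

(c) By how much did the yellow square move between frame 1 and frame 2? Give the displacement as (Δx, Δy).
(-1.3, -0.1)

The yellow square was at (8.5, 1.7) in frame 1 and (7.2, 1.6) in frame 2.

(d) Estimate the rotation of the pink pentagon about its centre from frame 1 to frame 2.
17° clockwise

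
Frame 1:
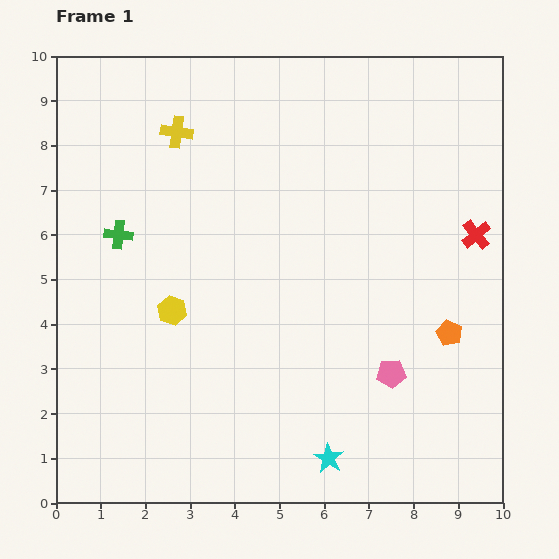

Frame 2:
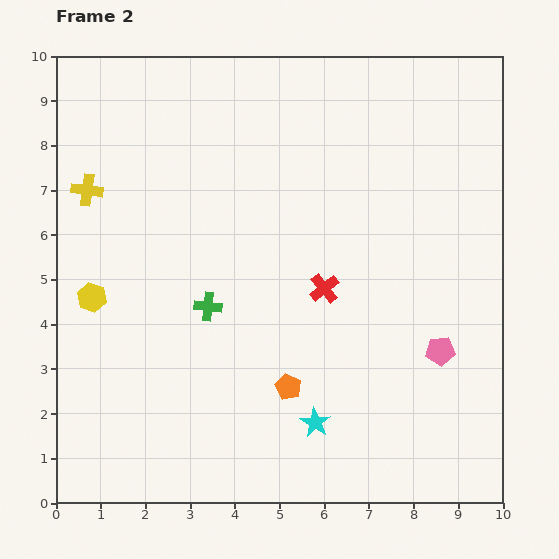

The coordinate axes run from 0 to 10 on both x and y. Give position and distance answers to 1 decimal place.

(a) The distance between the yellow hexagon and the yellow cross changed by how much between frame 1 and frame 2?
-1.6

Distance in frame 1: 4.0. Distance in frame 2: 2.4.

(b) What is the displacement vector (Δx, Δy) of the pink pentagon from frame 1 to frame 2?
(1.1, 0.5)

The pink pentagon was at (7.5, 2.9) in frame 1 and (8.6, 3.4) in frame 2.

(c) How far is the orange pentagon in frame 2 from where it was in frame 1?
3.8

The orange pentagon moved from (8.8, 3.8) to (5.2, 2.6), a distance of √(3.6² + 1.2²) ≈ 3.8.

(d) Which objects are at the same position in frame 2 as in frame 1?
none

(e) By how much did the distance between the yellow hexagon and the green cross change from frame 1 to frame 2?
+0.5

Distance in frame 1: 2.1. Distance in frame 2: 2.6.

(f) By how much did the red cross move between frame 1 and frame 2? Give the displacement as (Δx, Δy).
(-3.4, -1.2)

The red cross was at (9.4, 6.0) in frame 1 and (6.0, 4.8) in frame 2.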